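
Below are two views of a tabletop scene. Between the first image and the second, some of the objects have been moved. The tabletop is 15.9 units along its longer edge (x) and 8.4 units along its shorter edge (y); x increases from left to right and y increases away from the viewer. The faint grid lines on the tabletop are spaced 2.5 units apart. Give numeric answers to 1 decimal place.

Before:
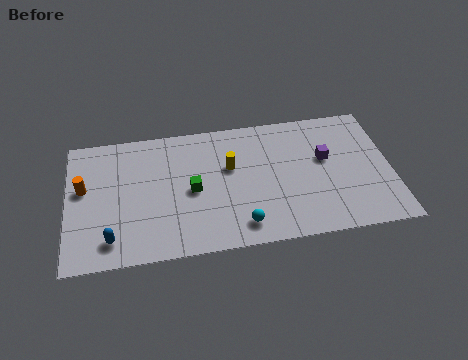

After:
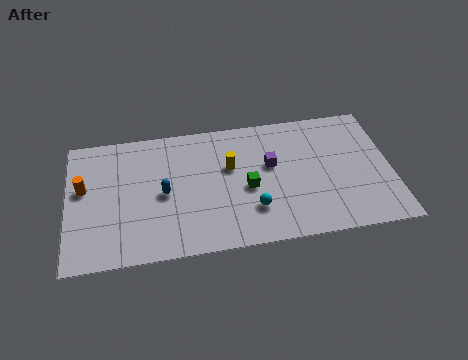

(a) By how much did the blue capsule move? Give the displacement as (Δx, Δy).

(2.6, 2.5)

The blue capsule was at about (2.1, 1.5) and moved to about (4.7, 4.0).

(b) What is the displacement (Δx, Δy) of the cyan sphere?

(0.6, 0.9)

The cyan sphere was at about (8.4, 1.4) and moved to about (9.0, 2.3).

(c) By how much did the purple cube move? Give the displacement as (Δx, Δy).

(-2.7, 0.0)

The purple cube started near (12.7, 5.0) and ended near (10.0, 5.0).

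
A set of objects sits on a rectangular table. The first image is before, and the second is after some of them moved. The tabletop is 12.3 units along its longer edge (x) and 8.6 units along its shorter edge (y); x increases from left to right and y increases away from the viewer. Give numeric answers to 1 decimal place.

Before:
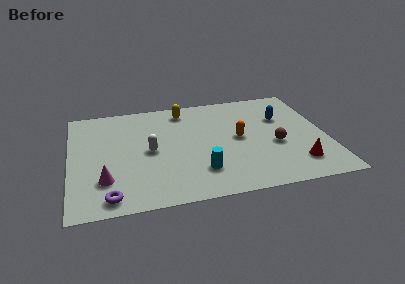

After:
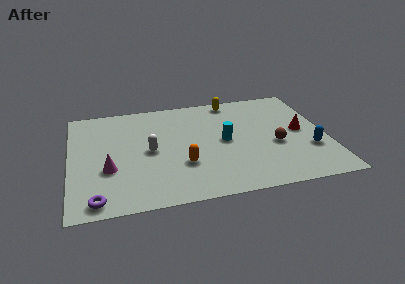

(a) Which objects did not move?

the brown sphere and the white capsule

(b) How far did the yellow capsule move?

2.4

From (5.6, 7.3) to (8.0, 7.7), the yellow capsule covered √(2.4² + 0.4²) ≈ 2.4 units.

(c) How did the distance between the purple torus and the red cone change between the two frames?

+1.6

The distance was about 8.9 in the first image and 10.5 in the second, so they moved 1.6 units further apart.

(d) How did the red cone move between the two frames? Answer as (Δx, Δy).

(0.4, 2.6)

From the two frames, the red cone sits at roughly (10.7, 1.8) before and (11.1, 4.4) after.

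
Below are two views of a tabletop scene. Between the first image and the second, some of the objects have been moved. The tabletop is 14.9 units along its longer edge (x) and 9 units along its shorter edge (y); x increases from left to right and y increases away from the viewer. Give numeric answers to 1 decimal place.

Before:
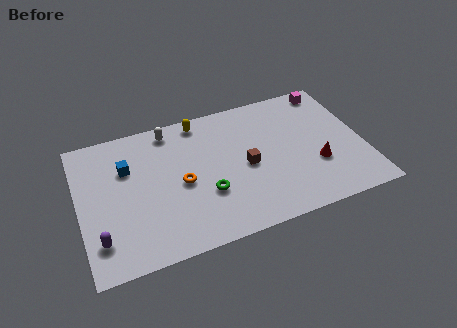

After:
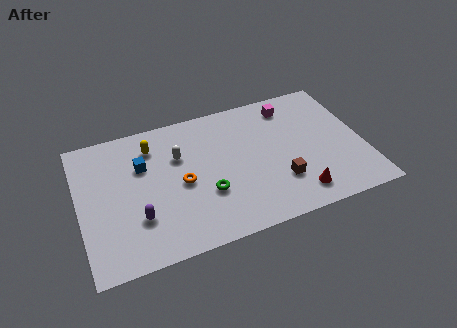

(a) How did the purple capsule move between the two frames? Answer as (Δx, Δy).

(2.0, 0.7)

The purple capsule was at about (0.9, 2.0) and moved to about (2.9, 2.7).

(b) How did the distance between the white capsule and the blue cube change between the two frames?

-1.1

Before: roughly 3.0 units apart; after: 1.9. That's 1.1 units closer together.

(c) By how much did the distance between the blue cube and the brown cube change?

+1.3

The distance was about 6.4 in the first image and 7.7 in the second, so they moved 1.3 units further apart.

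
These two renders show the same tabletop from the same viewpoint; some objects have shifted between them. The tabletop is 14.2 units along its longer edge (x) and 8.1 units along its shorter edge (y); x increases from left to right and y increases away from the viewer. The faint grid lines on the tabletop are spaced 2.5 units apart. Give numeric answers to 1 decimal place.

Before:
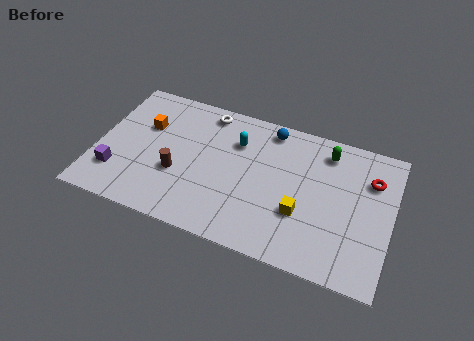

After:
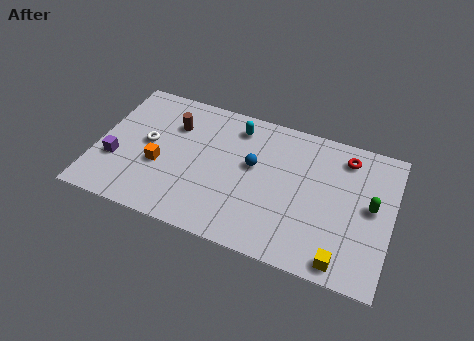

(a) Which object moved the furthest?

the white torus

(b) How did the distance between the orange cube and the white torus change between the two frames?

-2.0

The distance was about 3.3 in the first image and 1.3 in the second, so they moved 2.0 units closer together.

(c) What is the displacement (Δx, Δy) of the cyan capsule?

(-0.1, 0.9)

The cyan capsule started near (6.6, 5.8) and ended near (6.5, 6.7).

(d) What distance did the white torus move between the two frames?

3.8

From (5.0, 7.1) to (2.4, 4.3), the white torus covered √(2.6² + 2.8²) ≈ 3.8 units.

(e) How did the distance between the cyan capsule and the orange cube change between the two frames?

+0.5

Before: roughly 4.4 units apart; after: 4.9. That's 0.5 units further apart.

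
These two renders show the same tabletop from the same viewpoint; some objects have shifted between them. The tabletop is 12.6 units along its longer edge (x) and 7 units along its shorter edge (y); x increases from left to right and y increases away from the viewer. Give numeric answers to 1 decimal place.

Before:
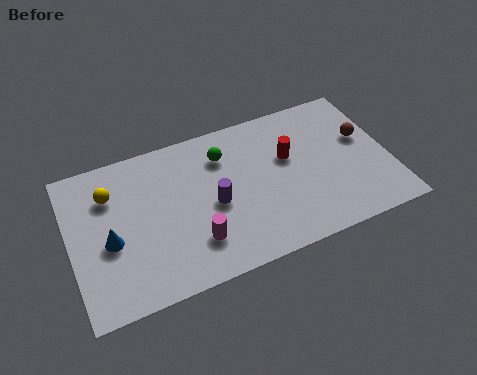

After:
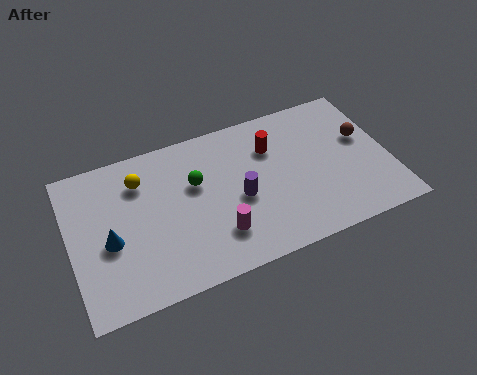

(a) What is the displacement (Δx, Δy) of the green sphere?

(-1.2, -0.9)

The green sphere started near (6.2, 5.3) and ended near (5.0, 4.4).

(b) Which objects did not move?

the blue cone and the brown sphere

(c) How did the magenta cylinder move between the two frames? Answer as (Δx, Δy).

(0.9, 0.0)

The magenta cylinder was at about (4.7, 1.8) and moved to about (5.6, 1.8).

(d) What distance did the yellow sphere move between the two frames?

1.2

The yellow sphere was near (1.7, 5.1) before and (2.9, 5.3) after, so it travelled √(1.2² + 0.2²) ≈ 1.2 units.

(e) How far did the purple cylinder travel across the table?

1.0

The purple cylinder was near (5.6, 3.2) before and (6.6, 3.1) after, so it travelled √(1.0² + 0.1²) ≈ 1.0 units.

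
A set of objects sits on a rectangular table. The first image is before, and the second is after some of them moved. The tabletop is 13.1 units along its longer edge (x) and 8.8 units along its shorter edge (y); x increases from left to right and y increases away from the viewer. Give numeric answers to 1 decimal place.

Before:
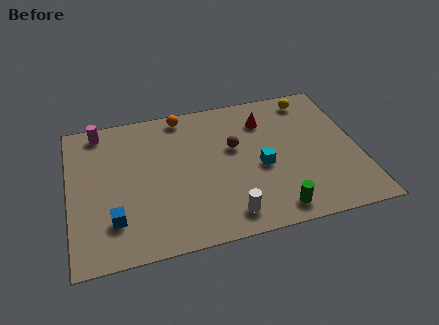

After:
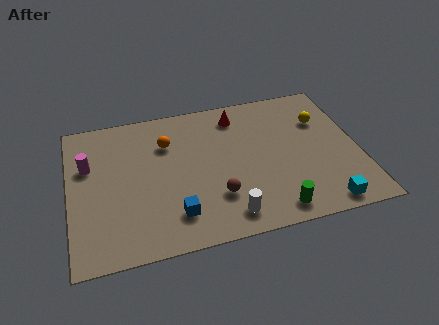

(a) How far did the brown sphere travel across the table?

3.0

From (7.5, 5.3) to (6.5, 2.5), the brown sphere covered √(1.0² + 2.8²) ≈ 3.0 units.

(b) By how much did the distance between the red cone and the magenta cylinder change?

-0.5

The distance was about 7.6 in the first image and 7.1 in the second, so they moved 0.5 units closer together.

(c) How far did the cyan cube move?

3.9

From (8.6, 3.8) to (11.2, 0.9), the cyan cube covered √(2.6² + 2.9²) ≈ 3.9 units.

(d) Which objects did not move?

the white cylinder and the green cylinder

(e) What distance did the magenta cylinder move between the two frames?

2.2

From (1.5, 7.8) to (0.9, 5.7), the magenta cylinder covered √(0.6² + 2.1²) ≈ 2.2 units.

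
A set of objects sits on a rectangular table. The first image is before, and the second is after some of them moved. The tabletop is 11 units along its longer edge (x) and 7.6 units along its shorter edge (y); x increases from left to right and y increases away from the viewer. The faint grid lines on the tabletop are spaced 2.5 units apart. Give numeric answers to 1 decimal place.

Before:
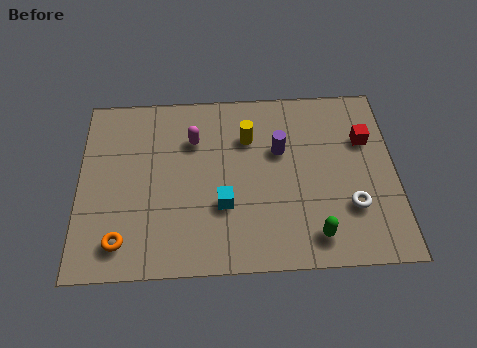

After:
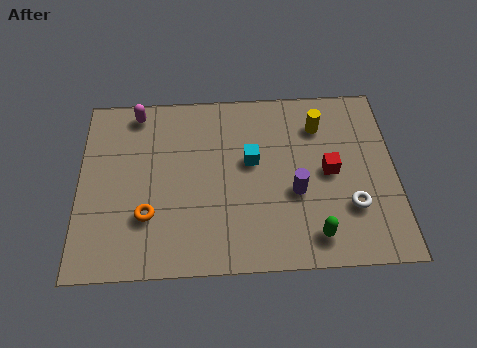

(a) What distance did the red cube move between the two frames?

1.8

The red cube moved from about (10.0, 5.1) to (8.7, 3.8), a distance of √(1.3² + 1.3²) ≈ 1.8.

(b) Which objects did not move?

the white torus and the green capsule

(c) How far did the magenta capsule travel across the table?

2.4

From (4.0, 5.4) to (2.0, 6.7), the magenta capsule covered √(2.0² + 1.3²) ≈ 2.4 units.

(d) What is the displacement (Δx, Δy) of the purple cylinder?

(0.5, -1.8)

From the two frames, the purple cylinder sits at roughly (7.0, 4.8) before and (7.5, 3.0) after.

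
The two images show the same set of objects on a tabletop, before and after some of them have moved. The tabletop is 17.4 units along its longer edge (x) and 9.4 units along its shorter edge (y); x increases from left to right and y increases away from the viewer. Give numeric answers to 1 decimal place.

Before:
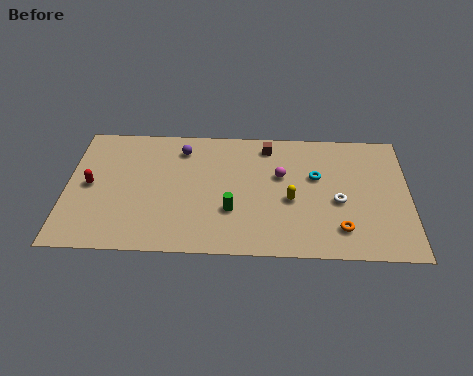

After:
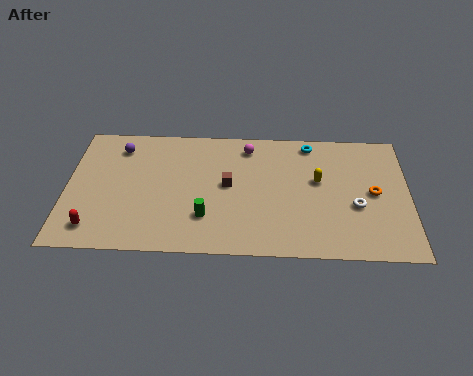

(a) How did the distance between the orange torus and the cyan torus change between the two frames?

+0.8

The distance was about 4.0 in the first image and 4.8 in the second, so they moved 0.8 units further apart.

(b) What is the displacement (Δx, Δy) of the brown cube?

(-2.0, -3.0)

The brown cube was at about (10.2, 8.0) and moved to about (8.2, 5.0).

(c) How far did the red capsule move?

3.1

The red capsule moved from about (1.2, 4.7) to (1.5, 1.6), a distance of √(0.3² + 3.1²) ≈ 3.1.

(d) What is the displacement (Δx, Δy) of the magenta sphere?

(-1.7, 2.1)

The magenta sphere was at about (10.9, 5.8) and moved to about (9.2, 7.9).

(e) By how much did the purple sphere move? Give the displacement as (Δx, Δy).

(-3.2, 0.0)

The purple sphere started near (5.8, 7.6) and ended near (2.6, 7.6).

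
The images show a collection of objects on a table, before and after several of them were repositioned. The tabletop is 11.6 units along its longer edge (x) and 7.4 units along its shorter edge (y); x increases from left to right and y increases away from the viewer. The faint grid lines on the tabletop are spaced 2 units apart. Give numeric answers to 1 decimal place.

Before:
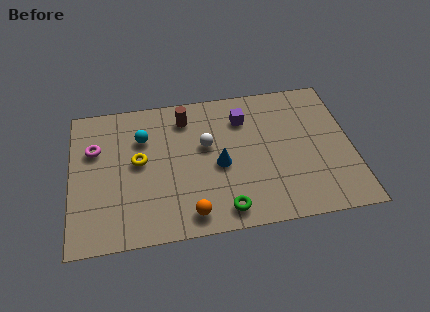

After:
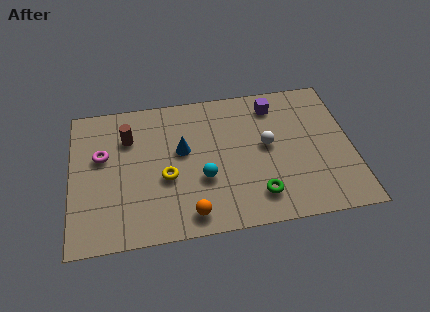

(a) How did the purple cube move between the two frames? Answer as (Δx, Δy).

(1.3, 0.5)

The purple cube started near (7.2, 5.6) and ended near (8.5, 6.1).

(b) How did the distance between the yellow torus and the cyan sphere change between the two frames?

+0.3

The distance was about 1.2 in the first image and 1.5 in the second, so they moved 0.3 units further apart.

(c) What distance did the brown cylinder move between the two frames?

2.5

From (4.8, 6.0) to (2.4, 5.3), the brown cylinder covered √(2.4² + 0.7²) ≈ 2.5 units.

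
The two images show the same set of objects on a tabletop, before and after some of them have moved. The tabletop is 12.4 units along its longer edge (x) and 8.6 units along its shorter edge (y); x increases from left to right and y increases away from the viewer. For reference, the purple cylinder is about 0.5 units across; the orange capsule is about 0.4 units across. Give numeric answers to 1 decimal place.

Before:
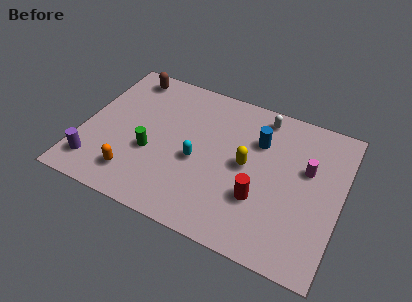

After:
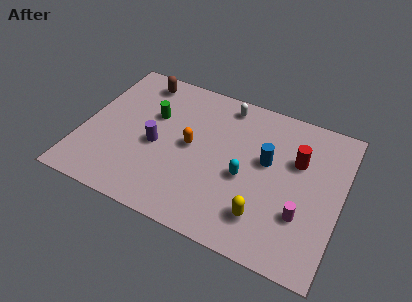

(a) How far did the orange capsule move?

3.6

The orange capsule moved from about (2.8, 1.7) to (5.2, 4.4), a distance of √(2.4² + 2.7²) ≈ 3.6.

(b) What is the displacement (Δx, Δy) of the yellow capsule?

(1.1, -2.5)

The yellow capsule was at about (7.9, 4.4) and moved to about (9.0, 1.9).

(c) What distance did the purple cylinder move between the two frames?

3.5

The purple cylinder was near (0.9, 1.6) before and (3.6, 3.8) after, so it travelled √(2.7² + 2.2²) ≈ 3.5 units.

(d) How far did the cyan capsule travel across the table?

2.3

The cyan capsule moved from about (5.6, 3.7) to (7.9, 3.7), a distance of √(2.3² + 0.0²) ≈ 2.3.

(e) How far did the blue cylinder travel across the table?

1.1

From (8.3, 6.0) to (8.8, 5.0), the blue cylinder covered √(0.5² + 1.0²) ≈ 1.1 units.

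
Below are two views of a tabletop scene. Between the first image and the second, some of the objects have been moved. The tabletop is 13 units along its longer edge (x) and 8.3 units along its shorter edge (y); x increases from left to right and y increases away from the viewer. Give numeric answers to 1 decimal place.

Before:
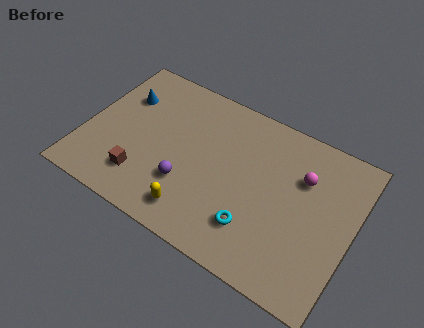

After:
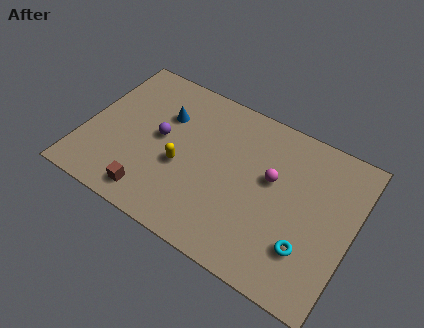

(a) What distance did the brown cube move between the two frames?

0.9

From (3.1, 1.9) to (3.7, 1.2), the brown cube covered √(0.6² + 0.7²) ≈ 0.9 units.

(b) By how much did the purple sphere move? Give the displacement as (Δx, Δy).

(-1.6, 1.8)

The purple sphere started near (5.2, 2.6) and ended near (3.6, 4.4).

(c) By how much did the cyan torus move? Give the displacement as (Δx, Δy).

(2.5, 0.2)

The cyan torus was at about (8.6, 2.1) and moved to about (11.1, 2.3).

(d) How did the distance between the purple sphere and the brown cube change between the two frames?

+1.0

Before: roughly 2.2 units apart; after: 3.2. That's 1.0 units further apart.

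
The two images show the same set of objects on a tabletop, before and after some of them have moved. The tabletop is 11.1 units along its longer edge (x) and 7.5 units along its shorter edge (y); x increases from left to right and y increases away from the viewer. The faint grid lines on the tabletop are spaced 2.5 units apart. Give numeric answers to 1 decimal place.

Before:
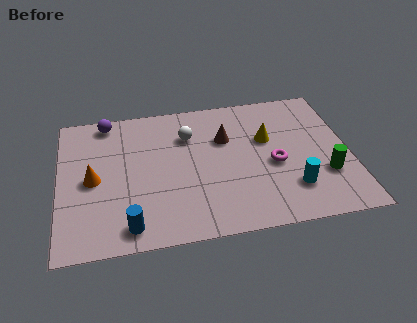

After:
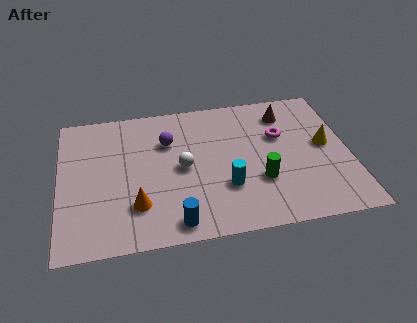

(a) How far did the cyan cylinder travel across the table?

2.5

From (8.8, 1.9) to (6.3, 2.4), the cyan cylinder covered √(2.5² + 0.5²) ≈ 2.5 units.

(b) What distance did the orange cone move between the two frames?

2.3

From (1.3, 3.6) to (2.9, 2.0), the orange cone covered √(1.6² + 1.6²) ≈ 2.3 units.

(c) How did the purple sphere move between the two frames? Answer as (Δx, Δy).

(2.3, -1.5)

From the two frames, the purple sphere sits at roughly (1.9, 6.7) before and (4.2, 5.2) after.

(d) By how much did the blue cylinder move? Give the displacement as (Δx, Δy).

(1.7, -0.1)

From the two frames, the blue cylinder sits at roughly (2.6, 1.0) before and (4.3, 0.9) after.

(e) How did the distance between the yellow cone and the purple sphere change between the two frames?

-0.3

Before: roughly 6.4 units apart; after: 6.1. That's 0.3 units closer together.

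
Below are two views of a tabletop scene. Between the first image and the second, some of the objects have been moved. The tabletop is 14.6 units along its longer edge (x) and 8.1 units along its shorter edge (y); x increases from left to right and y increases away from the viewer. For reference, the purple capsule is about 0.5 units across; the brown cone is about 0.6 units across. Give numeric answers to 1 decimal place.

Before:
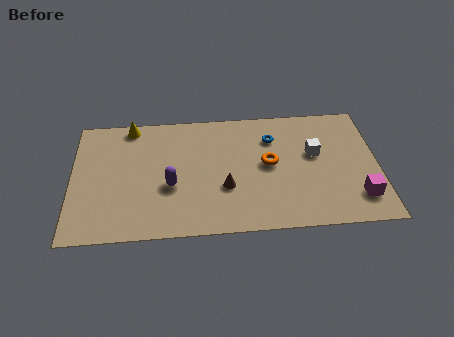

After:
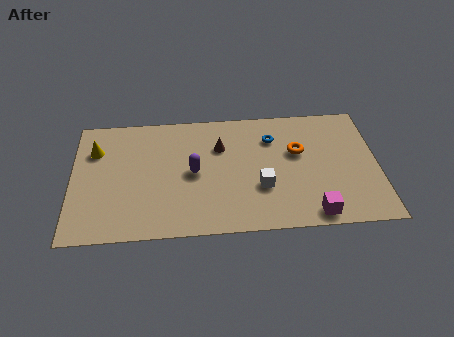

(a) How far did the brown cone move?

2.7

The brown cone was near (7.3, 2.9) before and (7.1, 5.6) after, so it travelled √(0.2² + 2.7²) ≈ 2.7 units.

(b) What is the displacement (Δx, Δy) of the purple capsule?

(1.1, 0.8)

From the two frames, the purple capsule sits at roughly (4.7, 3.2) before and (5.8, 4.0) after.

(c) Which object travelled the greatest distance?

the white cube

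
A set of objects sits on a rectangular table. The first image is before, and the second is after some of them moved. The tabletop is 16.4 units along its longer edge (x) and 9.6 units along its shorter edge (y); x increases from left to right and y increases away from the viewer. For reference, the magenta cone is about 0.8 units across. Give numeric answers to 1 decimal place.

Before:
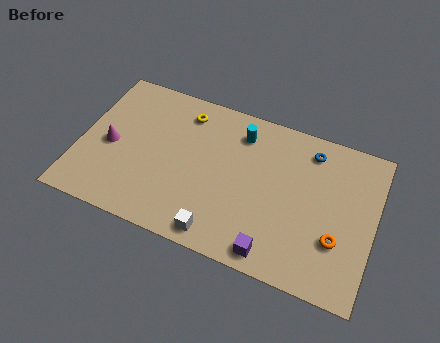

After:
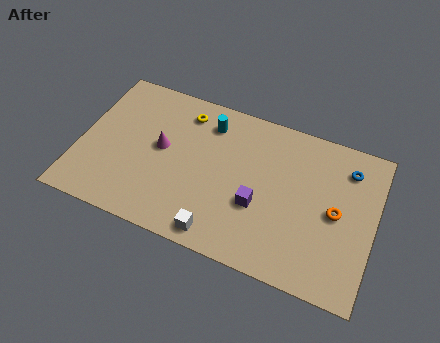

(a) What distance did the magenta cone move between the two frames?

2.9

The magenta cone was near (1.7, 4.4) before and (4.5, 5.2) after, so it travelled √(2.8² + 0.8²) ≈ 2.9 units.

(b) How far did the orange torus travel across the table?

1.6

The orange torus moved from about (14.5, 3.1) to (14.3, 4.7), a distance of √(0.2² + 1.6²) ≈ 1.6.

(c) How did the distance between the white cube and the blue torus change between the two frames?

+1.0

They were about 8.2 units apart before and 9.2 after — 1.0 units further apart.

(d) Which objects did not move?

the white cube and the yellow torus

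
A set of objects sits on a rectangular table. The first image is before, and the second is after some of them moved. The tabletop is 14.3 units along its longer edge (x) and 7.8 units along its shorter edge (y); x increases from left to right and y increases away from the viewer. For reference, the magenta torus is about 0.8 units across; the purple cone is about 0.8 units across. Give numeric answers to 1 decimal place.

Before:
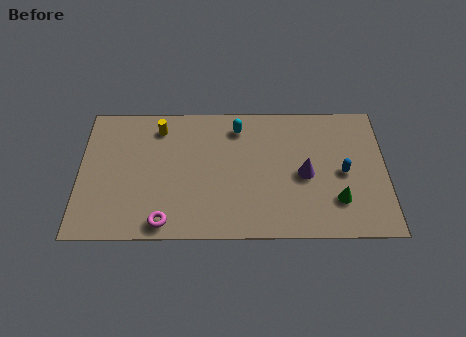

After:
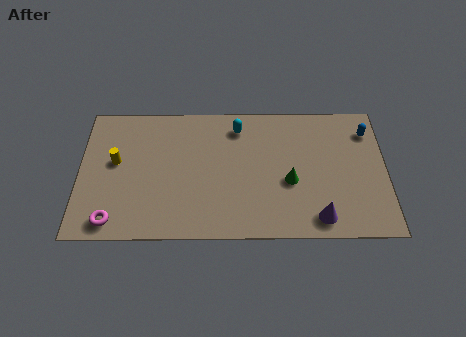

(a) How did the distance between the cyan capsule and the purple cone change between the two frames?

+2.3

The distance was about 4.2 in the first image and 6.5 in the second, so they moved 2.3 units further apart.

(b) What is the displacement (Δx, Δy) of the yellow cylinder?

(-2.0, -2.0)

The yellow cylinder started near (3.7, 6.4) and ended near (1.7, 4.4).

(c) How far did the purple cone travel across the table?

2.6

The purple cone moved from about (10.5, 3.6) to (11.1, 1.1), a distance of √(0.6² + 2.5²) ≈ 2.6.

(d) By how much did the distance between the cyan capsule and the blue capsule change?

+0.5

Before: roughly 5.6 units apart; after: 6.1. That's 0.5 units further apart.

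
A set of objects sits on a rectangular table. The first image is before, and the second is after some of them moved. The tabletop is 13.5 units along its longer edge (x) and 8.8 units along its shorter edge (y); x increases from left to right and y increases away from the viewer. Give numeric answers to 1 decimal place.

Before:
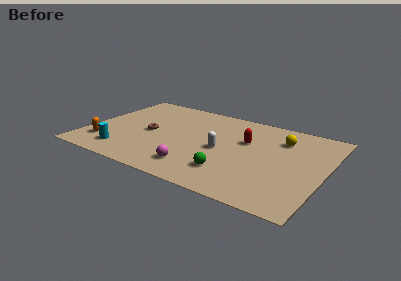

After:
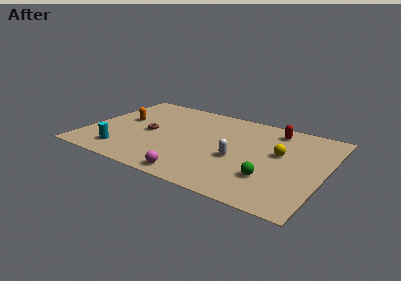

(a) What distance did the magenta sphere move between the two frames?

0.8

The magenta sphere moved from about (6.6, 1.7) to (6.7, 0.9), a distance of √(0.1² + 0.8²) ≈ 0.8.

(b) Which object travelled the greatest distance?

the orange capsule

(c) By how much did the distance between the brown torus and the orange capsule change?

-1.3

The distance was about 3.2 in the first image and 1.9 in the second, so they moved 1.3 units closer together.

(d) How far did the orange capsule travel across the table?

3.1

The orange capsule was near (1.2, 2.0) before and (1.8, 5.0) after, so it travelled √(0.6² + 3.0²) ≈ 3.1 units.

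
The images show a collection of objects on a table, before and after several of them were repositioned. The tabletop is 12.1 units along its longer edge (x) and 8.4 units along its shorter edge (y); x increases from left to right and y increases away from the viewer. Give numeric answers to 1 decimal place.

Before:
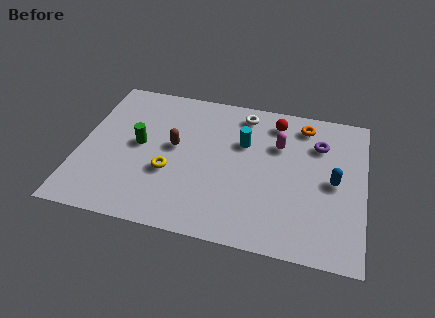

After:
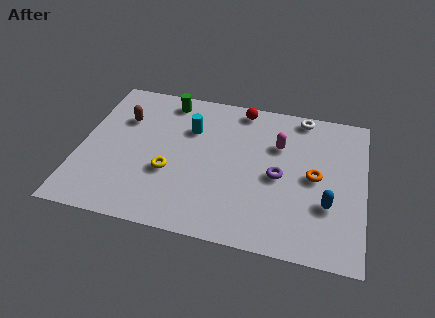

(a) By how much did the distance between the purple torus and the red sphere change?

+1.9

Before: roughly 2.1 units apart; after: 4.0. That's 1.9 units further apart.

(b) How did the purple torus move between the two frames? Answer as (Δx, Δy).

(-1.6, -2.2)

From the two frames, the purple torus sits at roughly (10.1, 6.1) before and (8.5, 3.9) after.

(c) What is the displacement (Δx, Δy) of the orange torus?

(0.6, -2.9)

The orange torus started near (9.4, 7.1) and ended near (10.0, 4.2).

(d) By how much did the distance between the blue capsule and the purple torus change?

+0.3

They were about 2.1 units apart before and 2.4 after — 0.3 units further apart.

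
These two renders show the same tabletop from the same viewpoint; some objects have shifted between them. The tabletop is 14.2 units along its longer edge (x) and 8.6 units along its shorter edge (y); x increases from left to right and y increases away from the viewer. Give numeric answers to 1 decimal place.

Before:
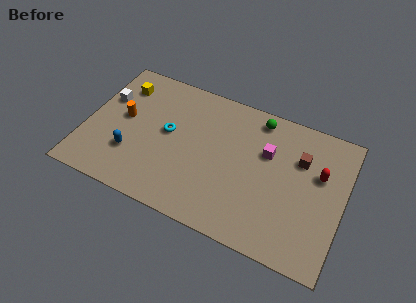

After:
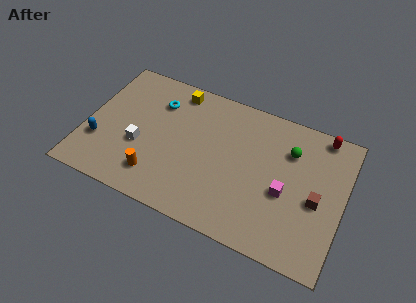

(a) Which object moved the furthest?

the orange cylinder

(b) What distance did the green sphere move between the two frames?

2.3

From (9.2, 7.5) to (11.1, 6.2), the green sphere covered √(1.9² + 1.3²) ≈ 2.3 units.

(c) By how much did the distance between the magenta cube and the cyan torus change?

+2.4

They were about 5.5 units apart before and 7.9 after — 2.4 units further apart.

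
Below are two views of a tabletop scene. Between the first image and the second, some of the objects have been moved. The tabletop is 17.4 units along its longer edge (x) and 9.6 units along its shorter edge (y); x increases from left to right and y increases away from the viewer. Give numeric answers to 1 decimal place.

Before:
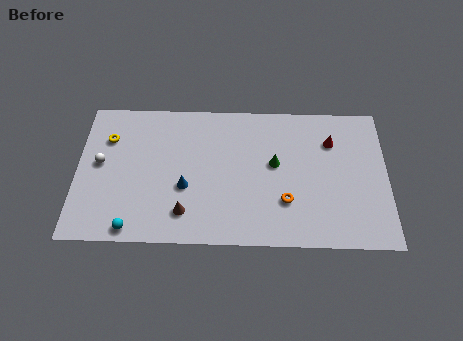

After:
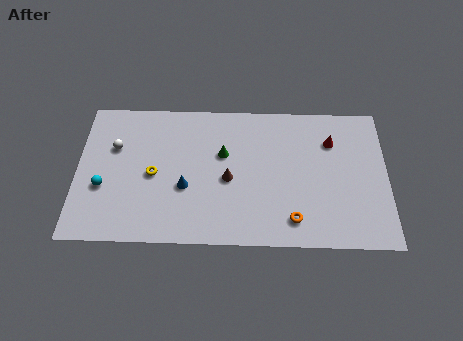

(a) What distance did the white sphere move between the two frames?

1.4

The white sphere moved from about (1.3, 5.2) to (2.1, 6.3), a distance of √(0.8² + 1.1²) ≈ 1.4.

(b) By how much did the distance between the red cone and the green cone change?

+2.6

They were about 3.6 units apart before and 6.2 after — 2.6 units further apart.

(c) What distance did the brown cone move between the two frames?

3.3

The brown cone moved from about (6.1, 2.0) to (8.5, 4.3), a distance of √(2.4² + 2.3²) ≈ 3.3.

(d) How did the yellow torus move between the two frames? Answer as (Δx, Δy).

(2.6, -2.4)

The yellow torus was at about (1.7, 6.9) and moved to about (4.3, 4.5).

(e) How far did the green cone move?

3.0

The green cone was near (11.1, 5.4) before and (8.2, 6.0) after, so it travelled √(2.9² + 0.6²) ≈ 3.0 units.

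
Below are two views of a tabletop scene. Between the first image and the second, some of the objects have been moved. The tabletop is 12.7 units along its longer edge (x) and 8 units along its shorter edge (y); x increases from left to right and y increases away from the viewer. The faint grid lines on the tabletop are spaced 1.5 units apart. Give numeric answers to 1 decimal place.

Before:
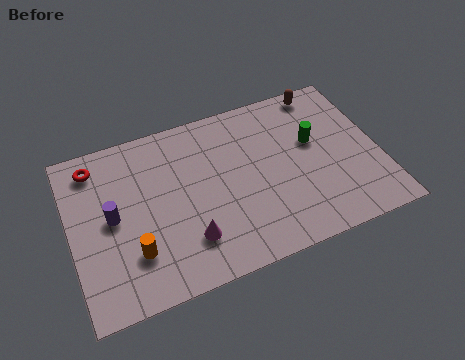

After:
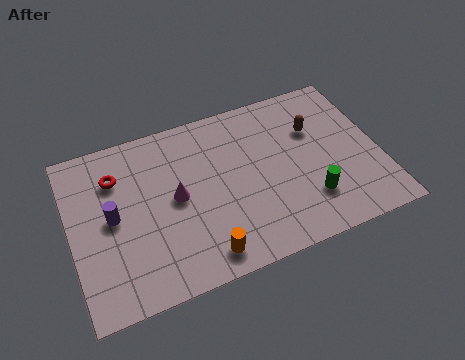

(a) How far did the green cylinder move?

2.7

From (10.1, 4.8) to (9.6, 2.1), the green cylinder covered √(0.5² + 2.7²) ≈ 2.7 units.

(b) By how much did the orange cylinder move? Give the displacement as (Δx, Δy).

(2.7, -1.1)

From the two frames, the orange cylinder sits at roughly (2.4, 2.2) before and (5.1, 1.1) after.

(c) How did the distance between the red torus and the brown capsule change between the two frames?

-1.4

The distance was about 9.6 in the first image and 8.2 in the second, so they moved 1.4 units closer together.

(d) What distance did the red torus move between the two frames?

1.1

The red torus was near (1.2, 6.7) before and (2.0, 5.9) after, so it travelled √(0.8² + 0.8²) ≈ 1.1 units.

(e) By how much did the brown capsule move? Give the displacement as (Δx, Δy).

(-0.6, -1.8)

The brown capsule started near (10.8, 7.2) and ended near (10.2, 5.4).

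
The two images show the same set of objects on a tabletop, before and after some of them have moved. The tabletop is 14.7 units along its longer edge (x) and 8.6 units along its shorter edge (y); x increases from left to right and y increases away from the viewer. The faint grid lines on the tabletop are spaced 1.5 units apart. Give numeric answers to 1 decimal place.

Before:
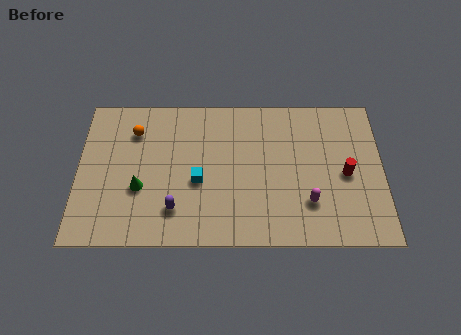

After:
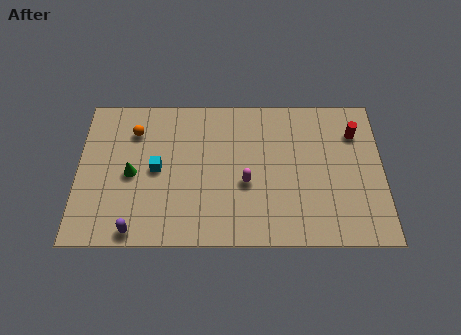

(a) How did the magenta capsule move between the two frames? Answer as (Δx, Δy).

(-3.0, 1.1)

From the two frames, the magenta capsule sits at roughly (11.1, 2.4) before and (8.1, 3.5) after.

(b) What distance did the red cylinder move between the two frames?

2.5

The red cylinder was near (12.9, 4.0) before and (13.4, 6.4) after, so it travelled √(0.5² + 2.4²) ≈ 2.5 units.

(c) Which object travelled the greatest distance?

the magenta capsule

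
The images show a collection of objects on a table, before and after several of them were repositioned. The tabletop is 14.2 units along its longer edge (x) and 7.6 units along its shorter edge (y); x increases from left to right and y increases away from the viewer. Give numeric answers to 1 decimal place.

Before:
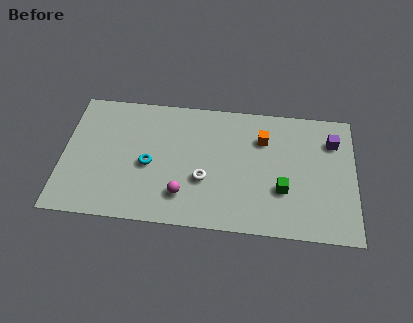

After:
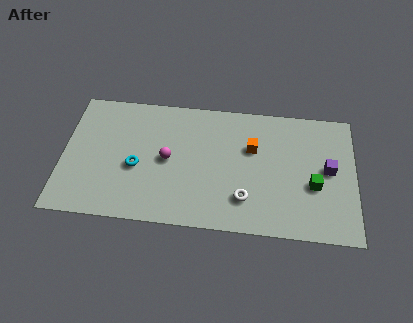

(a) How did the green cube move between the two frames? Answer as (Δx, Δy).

(1.5, 0.4)

From the two frames, the green cube sits at roughly (10.7, 2.6) before and (12.2, 3.0) after.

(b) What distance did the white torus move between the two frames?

2.2

From (6.9, 2.8) to (8.9, 1.9), the white torus covered √(2.0² + 0.9²) ≈ 2.2 units.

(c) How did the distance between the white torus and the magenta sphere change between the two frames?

+2.8

The distance was about 1.4 in the first image and 4.2 in the second, so they moved 2.8 units further apart.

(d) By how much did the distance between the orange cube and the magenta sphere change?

-1.1

The distance was about 5.3 in the first image and 4.2 in the second, so they moved 1.1 units closer together.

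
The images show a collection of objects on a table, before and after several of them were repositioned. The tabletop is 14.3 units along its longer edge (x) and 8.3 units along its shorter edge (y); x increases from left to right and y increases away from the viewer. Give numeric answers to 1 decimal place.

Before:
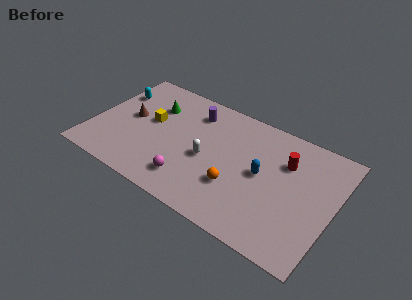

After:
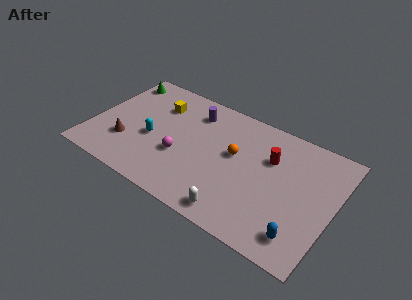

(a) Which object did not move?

the purple cylinder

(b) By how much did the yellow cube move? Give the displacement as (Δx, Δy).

(0.2, 1.4)

The yellow cube was at about (3.3, 4.7) and moved to about (3.5, 6.1).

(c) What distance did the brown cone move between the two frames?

1.9

The brown cone was near (2.1, 4.4) before and (2.2, 2.5) after, so it travelled √(0.1² + 1.9²) ≈ 1.9 units.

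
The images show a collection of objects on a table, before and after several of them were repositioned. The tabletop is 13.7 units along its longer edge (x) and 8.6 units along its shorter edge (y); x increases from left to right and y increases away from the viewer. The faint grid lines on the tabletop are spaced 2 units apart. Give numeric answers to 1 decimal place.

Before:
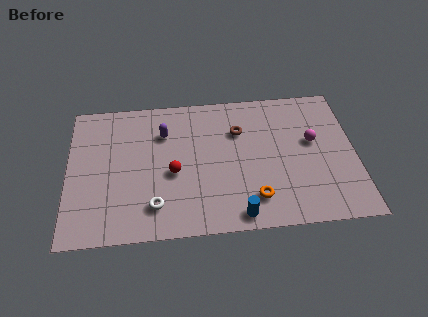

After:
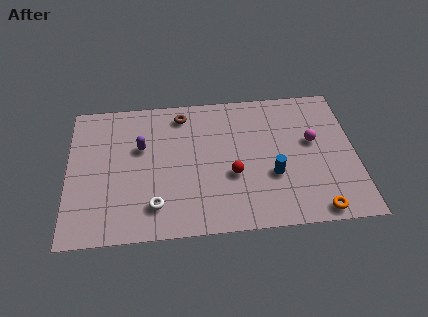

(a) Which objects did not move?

the white torus and the magenta sphere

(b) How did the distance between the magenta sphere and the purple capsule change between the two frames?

+1.0

The distance was about 7.2 in the first image and 8.2 in the second, so they moved 1.0 units further apart.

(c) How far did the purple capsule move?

1.4

The purple capsule moved from about (4.6, 6.2) to (3.5, 5.4), a distance of √(1.1² + 0.8²) ≈ 1.4.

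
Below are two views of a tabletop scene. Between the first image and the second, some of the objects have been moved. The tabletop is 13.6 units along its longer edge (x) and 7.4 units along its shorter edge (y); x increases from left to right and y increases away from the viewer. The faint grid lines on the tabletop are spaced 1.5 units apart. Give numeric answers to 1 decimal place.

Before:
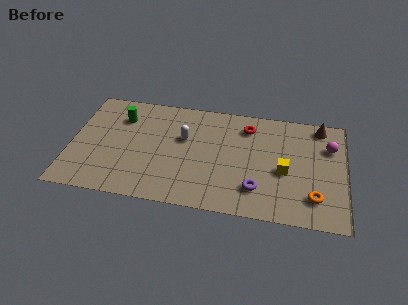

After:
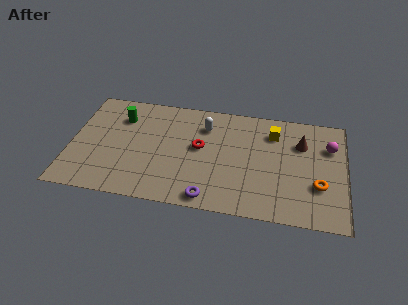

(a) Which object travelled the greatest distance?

the red torus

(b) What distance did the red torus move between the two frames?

2.9

The red torus was near (8.7, 5.9) before and (6.4, 4.1) after, so it travelled √(2.3² + 1.8²) ≈ 2.9 units.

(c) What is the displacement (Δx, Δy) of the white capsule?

(1.0, 1.0)

From the two frames, the white capsule sits at roughly (5.6, 4.6) before and (6.6, 5.6) after.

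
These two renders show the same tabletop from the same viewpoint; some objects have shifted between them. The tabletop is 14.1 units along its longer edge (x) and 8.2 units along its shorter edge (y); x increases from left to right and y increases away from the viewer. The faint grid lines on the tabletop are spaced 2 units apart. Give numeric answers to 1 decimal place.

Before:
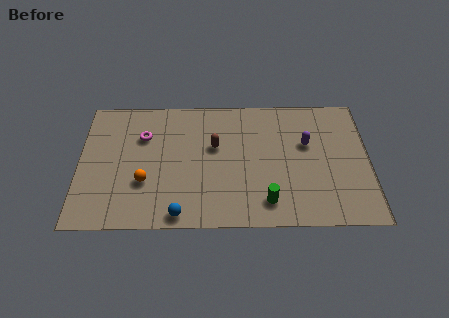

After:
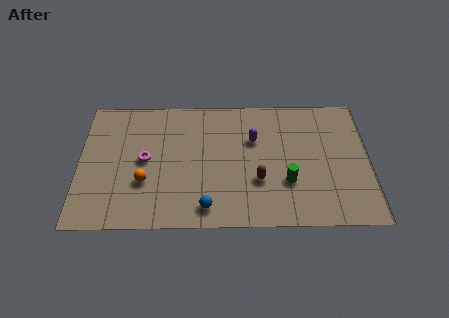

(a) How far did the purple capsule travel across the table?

2.6

The purple capsule moved from about (11.1, 5.1) to (8.5, 5.4), a distance of √(2.6² + 0.3²) ≈ 2.6.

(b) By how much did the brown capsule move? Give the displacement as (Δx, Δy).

(2.1, -2.2)

The brown capsule started near (6.6, 5.0) and ended near (8.7, 2.8).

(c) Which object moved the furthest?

the brown capsule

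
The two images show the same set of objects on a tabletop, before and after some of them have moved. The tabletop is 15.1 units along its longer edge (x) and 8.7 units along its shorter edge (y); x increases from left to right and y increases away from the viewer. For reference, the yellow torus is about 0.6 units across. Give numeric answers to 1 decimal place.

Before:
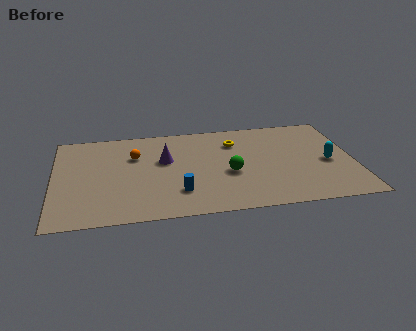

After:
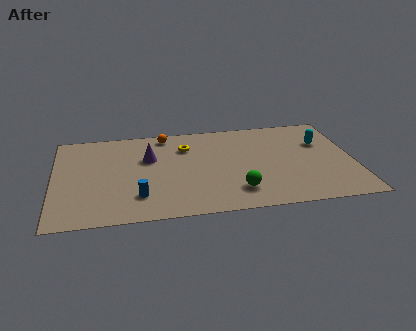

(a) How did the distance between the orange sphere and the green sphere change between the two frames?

+1.5

The distance was about 5.2 in the first image and 6.7 in the second, so they moved 1.5 units further apart.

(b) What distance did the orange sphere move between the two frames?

2.4

The orange sphere moved from about (4.1, 5.9) to (5.7, 7.7), a distance of √(1.6² + 1.8²) ≈ 2.4.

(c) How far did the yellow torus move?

2.5

The yellow torus was near (9.2, 6.5) before and (6.7, 6.4) after, so it travelled √(2.5² + 0.1²) ≈ 2.5 units.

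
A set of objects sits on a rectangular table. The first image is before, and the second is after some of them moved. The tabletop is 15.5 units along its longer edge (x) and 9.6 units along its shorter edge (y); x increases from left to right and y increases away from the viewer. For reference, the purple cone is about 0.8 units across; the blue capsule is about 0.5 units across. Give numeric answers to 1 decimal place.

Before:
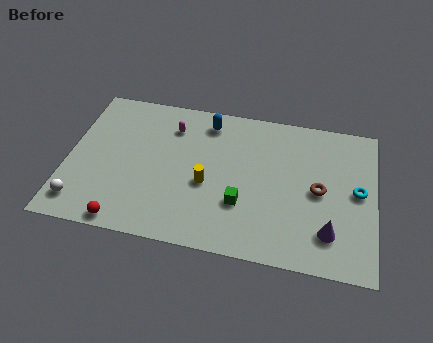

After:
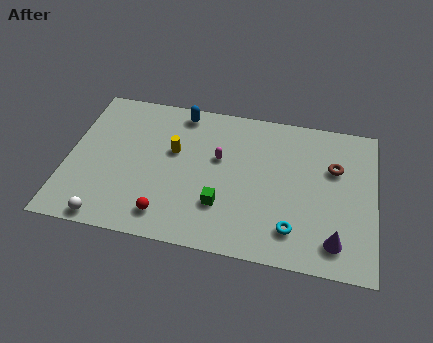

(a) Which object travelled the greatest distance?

the cyan torus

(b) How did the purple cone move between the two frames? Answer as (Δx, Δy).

(0.3, -0.5)

The purple cone was at about (13.3, 2.2) and moved to about (13.6, 1.7).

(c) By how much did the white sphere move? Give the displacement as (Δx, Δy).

(1.4, -0.8)

From the two frames, the white sphere sits at roughly (0.9, 1.6) before and (2.3, 0.8) after.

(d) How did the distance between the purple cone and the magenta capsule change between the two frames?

-2.4

Before: roughly 9.7 units apart; after: 7.3. That's 2.4 units closer together.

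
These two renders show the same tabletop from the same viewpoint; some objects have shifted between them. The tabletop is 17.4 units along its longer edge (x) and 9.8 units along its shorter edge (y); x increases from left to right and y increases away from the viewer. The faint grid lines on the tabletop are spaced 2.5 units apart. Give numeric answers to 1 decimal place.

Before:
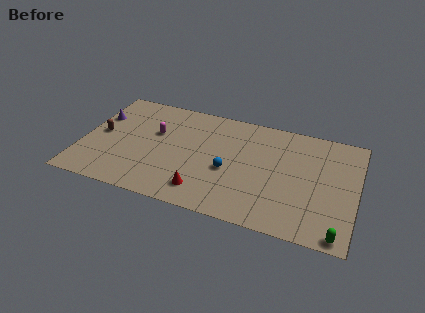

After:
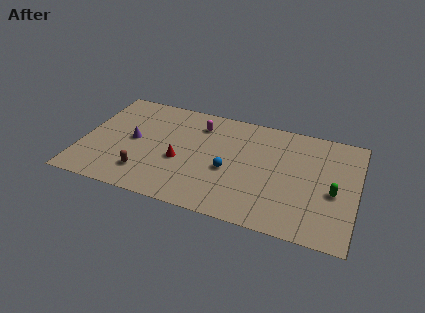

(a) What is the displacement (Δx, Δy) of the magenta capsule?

(2.7, 1.6)

The magenta capsule started near (4.5, 6.1) and ended near (7.2, 7.7).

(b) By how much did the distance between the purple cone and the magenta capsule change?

+1.1

Before: roughly 3.7 units apart; after: 4.8. That's 1.1 units further apart.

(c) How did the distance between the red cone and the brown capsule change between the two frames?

-4.8

They were about 7.6 units apart before and 2.8 after — 4.8 units closer together.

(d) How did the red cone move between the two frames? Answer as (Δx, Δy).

(-1.7, 2.2)

The red cone was at about (8.0, 1.8) and moved to about (6.3, 4.0).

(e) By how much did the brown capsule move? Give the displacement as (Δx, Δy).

(3.1, -2.8)

The brown capsule was at about (1.1, 5.0) and moved to about (4.2, 2.2).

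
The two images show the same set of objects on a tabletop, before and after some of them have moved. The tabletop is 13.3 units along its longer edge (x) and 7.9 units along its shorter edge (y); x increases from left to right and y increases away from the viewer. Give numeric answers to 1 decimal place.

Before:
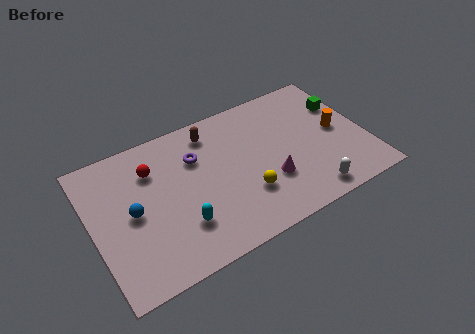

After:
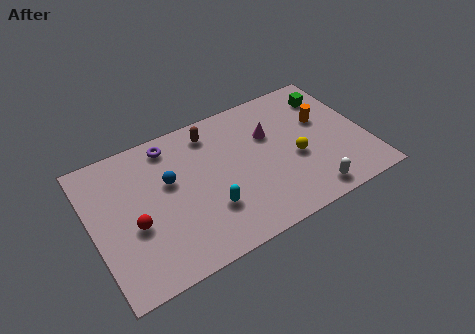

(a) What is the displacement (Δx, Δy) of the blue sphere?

(1.9, 0.9)

The blue sphere started near (1.9, 3.9) and ended near (3.8, 4.8).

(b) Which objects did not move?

the white capsule and the brown capsule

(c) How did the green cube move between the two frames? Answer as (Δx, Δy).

(-0.5, 0.8)

The green cube was at about (12.5, 5.4) and moved to about (12.0, 6.2).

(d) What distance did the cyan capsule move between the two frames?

1.4

The cyan capsule moved from about (4.0, 2.2) to (5.4, 2.4), a distance of √(1.4² + 0.2²) ≈ 1.4.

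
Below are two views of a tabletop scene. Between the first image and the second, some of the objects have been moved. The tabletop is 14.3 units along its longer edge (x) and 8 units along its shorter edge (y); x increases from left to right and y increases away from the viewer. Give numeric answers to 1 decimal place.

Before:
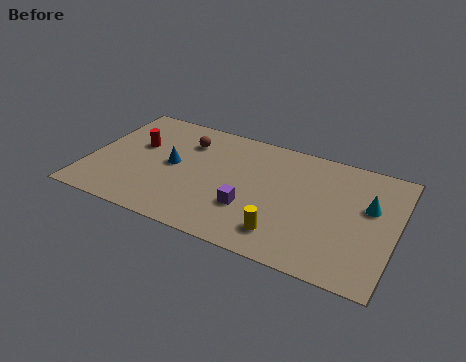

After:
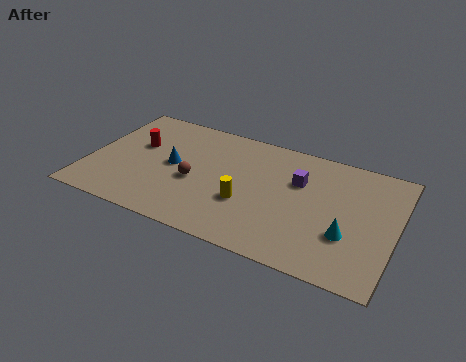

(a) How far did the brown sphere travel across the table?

2.7

From (4.3, 6.0) to (5.0, 3.4), the brown sphere covered √(0.7² + 2.6²) ≈ 2.7 units.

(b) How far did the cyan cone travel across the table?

2.3

From (13.0, 4.9) to (12.2, 2.7), the cyan cone covered √(0.8² + 2.2²) ≈ 2.3 units.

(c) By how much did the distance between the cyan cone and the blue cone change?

-0.7

The distance was about 9.1 in the first image and 8.4 in the second, so they moved 0.7 units closer together.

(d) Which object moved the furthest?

the purple cube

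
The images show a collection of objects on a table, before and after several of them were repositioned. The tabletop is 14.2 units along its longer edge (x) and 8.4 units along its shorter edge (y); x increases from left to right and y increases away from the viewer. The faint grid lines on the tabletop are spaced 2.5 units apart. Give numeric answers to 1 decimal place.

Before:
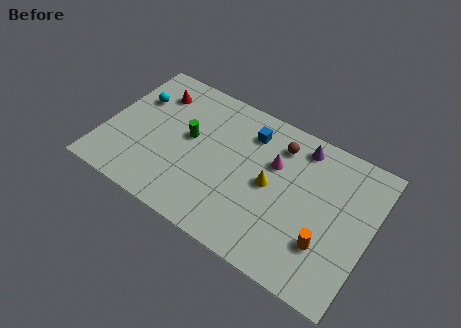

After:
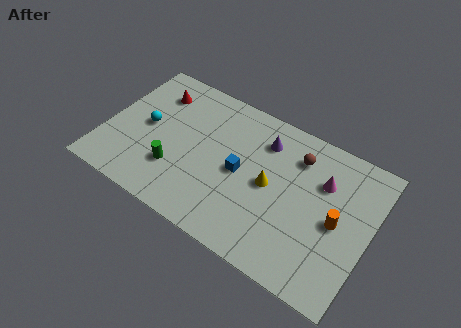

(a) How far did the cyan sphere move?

1.6

The cyan sphere was near (1.3, 5.7) before and (2.1, 4.3) after, so it travelled √(0.8² + 1.4²) ≈ 1.6 units.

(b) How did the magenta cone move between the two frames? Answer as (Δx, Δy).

(2.6, 0.3)

The magenta cone started near (8.9, 5.5) and ended near (11.5, 5.8).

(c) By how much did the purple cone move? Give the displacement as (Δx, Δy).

(-1.9, -0.7)

The purple cone started near (10.1, 7.2) and ended near (8.2, 6.5).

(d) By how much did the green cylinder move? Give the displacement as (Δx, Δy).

(-0.4, -2.2)

From the two frames, the green cylinder sits at roughly (4.4, 4.7) before and (4.0, 2.5) after.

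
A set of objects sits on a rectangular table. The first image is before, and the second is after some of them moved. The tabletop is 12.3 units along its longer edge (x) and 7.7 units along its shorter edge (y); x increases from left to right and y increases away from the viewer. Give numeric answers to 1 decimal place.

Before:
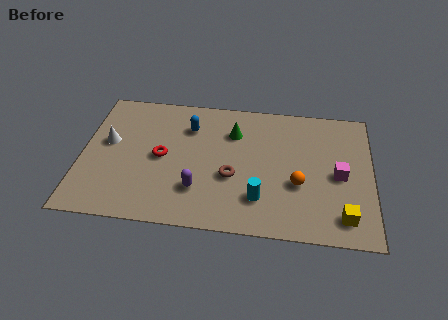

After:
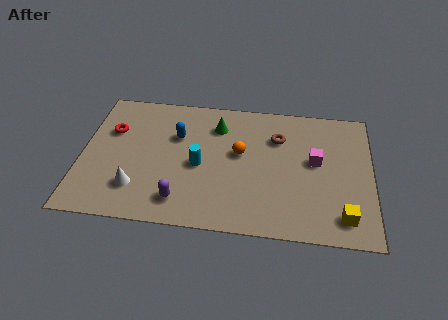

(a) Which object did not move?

the yellow cube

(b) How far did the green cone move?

0.8

The green cone moved from about (6.4, 5.6) to (5.7, 5.9), a distance of √(0.7² + 0.3²) ≈ 0.8.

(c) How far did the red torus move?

2.6

The red torus moved from about (3.4, 3.8) to (1.2, 5.1), a distance of √(2.2² + 1.3²) ≈ 2.6.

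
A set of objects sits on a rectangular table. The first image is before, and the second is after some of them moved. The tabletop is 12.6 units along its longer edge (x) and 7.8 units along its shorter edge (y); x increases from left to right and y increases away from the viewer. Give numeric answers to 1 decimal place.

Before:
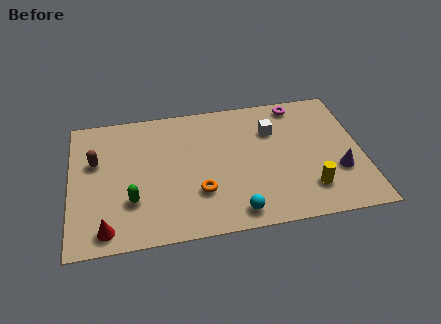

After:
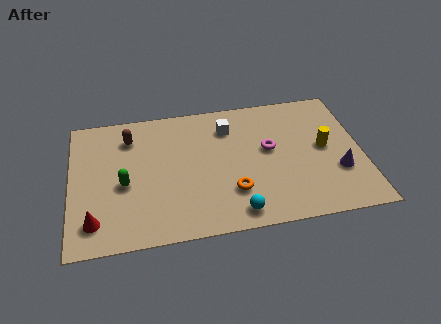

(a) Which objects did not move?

the purple cone and the cyan sphere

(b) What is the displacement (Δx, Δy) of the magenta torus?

(-1.4, -2.5)

The magenta torus started near (10.0, 6.9) and ended near (8.6, 4.4).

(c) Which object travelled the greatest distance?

the magenta torus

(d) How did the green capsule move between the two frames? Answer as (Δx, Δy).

(-0.3, 1.0)

From the two frames, the green capsule sits at roughly (2.6, 2.4) before and (2.3, 3.4) after.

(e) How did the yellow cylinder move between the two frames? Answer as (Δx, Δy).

(0.8, 2.3)

The yellow cylinder started near (10.2, 1.8) and ended near (11.0, 4.1).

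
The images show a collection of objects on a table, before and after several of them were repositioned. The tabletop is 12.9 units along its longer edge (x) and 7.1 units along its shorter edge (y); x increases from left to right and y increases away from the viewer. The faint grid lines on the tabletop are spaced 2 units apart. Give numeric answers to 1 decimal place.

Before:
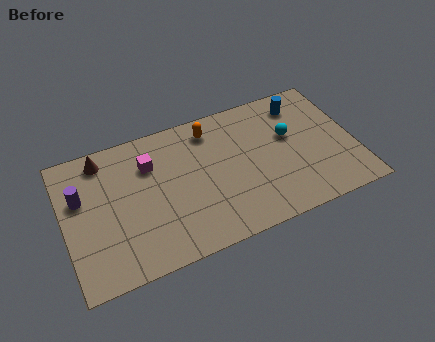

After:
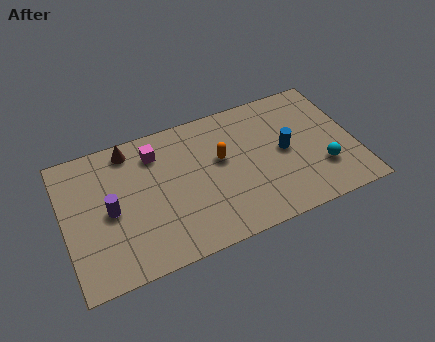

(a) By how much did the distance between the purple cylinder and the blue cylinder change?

-2.3

The distance was about 10.1 in the first image and 7.8 in the second, so they moved 2.3 units closer together.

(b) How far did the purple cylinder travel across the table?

1.6

From (0.8, 4.5) to (2.0, 3.4), the purple cylinder covered √(1.2² + 1.1²) ≈ 1.6 units.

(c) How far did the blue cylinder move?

2.4

The blue cylinder was near (10.8, 5.8) before and (9.8, 3.6) after, so it travelled √(1.0² + 2.2²) ≈ 2.4 units.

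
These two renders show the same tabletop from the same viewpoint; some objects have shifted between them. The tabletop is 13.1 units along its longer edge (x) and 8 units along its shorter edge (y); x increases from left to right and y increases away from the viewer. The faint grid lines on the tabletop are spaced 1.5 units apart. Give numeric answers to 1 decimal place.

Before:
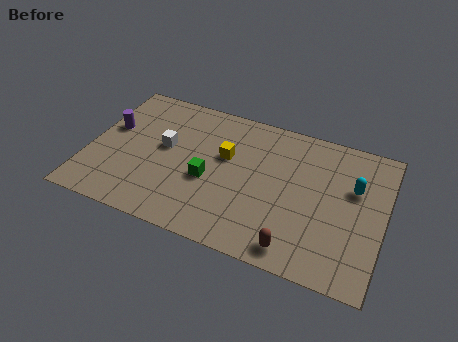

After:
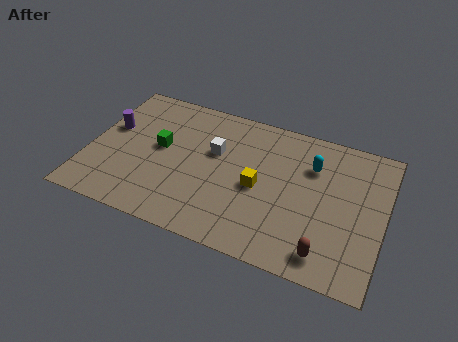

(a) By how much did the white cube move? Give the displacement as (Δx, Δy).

(2.2, 0.5)

The white cube was at about (3.3, 4.5) and moved to about (5.5, 5.0).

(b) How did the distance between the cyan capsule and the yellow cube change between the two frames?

-2.7

They were about 5.7 units apart before and 3.0 after — 2.7 units closer together.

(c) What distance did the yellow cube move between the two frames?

2.0

From (6.0, 4.9) to (7.6, 3.7), the yellow cube covered √(1.6² + 1.2²) ≈ 2.0 units.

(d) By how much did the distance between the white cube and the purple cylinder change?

+2.2

Before: roughly 2.5 units apart; after: 4.7. That's 2.2 units further apart.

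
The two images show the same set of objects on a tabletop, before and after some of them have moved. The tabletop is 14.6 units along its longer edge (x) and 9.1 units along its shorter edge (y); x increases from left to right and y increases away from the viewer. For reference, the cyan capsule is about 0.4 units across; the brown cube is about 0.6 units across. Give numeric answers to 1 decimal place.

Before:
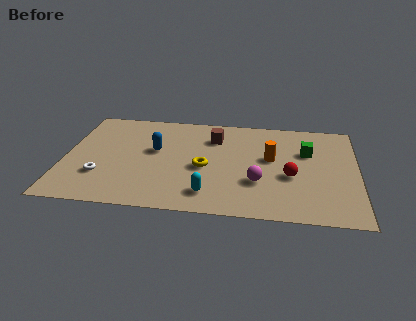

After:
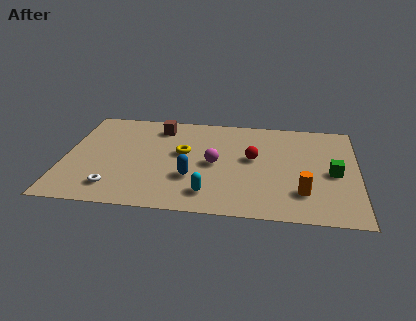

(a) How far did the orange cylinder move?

3.3

The orange cylinder was near (10.3, 5.2) before and (11.9, 2.3) after, so it travelled √(1.6² + 2.9²) ≈ 3.3 units.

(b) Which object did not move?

the cyan capsule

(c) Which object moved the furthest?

the orange cylinder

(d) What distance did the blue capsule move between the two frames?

3.0

The blue capsule moved from about (4.5, 5.3) to (6.4, 3.0), a distance of √(1.9² + 2.3²) ≈ 3.0.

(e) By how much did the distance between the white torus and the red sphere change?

-1.9

Before: roughly 9.5 units apart; after: 7.6. That's 1.9 units closer together.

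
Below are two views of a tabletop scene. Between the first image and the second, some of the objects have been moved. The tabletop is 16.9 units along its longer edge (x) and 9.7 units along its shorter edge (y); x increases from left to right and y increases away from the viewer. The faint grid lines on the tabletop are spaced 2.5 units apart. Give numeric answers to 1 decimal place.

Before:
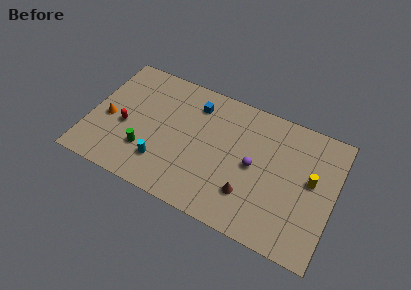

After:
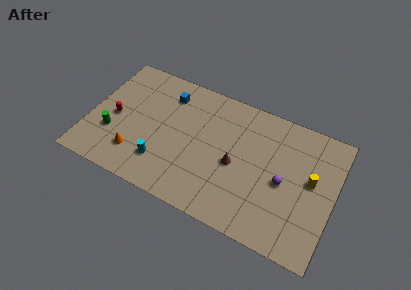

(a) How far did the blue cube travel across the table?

2.0

The blue cube moved from about (7.0, 7.7) to (5.0, 7.7), a distance of √(2.0² + 0.0²) ≈ 2.0.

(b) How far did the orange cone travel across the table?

2.9

The orange cone moved from about (1.3, 4.2) to (3.5, 2.3), a distance of √(2.2² + 1.9²) ≈ 2.9.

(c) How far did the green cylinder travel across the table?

2.4

From (4.1, 2.8) to (1.7, 3.2), the green cylinder covered √(2.4² + 0.4²) ≈ 2.4 units.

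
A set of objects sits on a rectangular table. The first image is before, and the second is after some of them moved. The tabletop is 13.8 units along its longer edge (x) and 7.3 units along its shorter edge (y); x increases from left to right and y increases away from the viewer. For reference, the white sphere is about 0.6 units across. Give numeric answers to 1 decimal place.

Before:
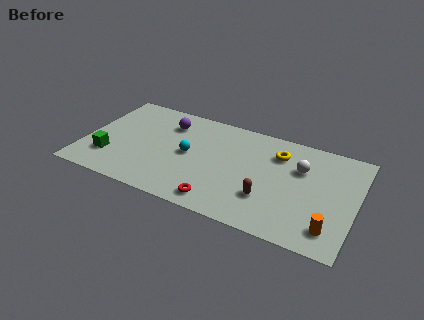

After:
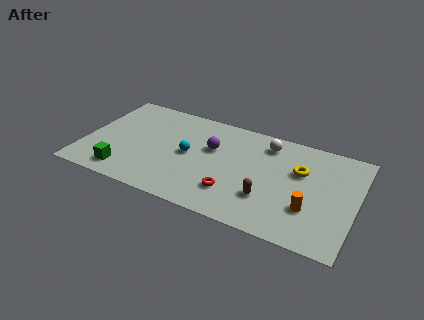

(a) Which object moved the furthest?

the purple sphere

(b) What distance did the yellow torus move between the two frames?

1.4

From (9.7, 5.5) to (10.9, 4.7), the yellow torus covered √(1.2² + 0.8²) ≈ 1.4 units.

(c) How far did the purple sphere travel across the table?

2.6

The purple sphere was near (4.0, 5.6) before and (6.4, 4.6) after, so it travelled √(2.4² + 1.0²) ≈ 2.6 units.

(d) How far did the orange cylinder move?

1.4

From (12.7, 1.4) to (11.6, 2.3), the orange cylinder covered √(1.1² + 0.9²) ≈ 1.4 units.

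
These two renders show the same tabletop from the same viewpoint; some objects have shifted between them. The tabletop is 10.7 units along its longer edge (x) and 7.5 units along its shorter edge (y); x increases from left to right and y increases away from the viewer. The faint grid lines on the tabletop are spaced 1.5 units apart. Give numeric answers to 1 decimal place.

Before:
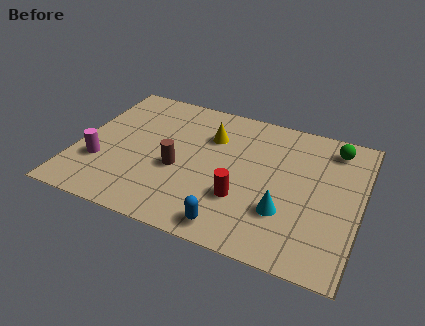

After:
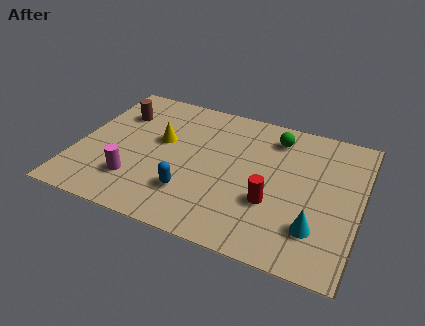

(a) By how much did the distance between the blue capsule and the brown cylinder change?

+1.5

The distance was about 3.2 in the first image and 4.7 in the second, so they moved 1.5 units further apart.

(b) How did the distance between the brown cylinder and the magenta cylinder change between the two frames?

+0.7

They were about 3.0 units apart before and 3.7 after — 0.7 units further apart.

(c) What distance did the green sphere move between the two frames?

2.2

The green sphere was near (9.5, 6.3) before and (7.3, 6.1) after, so it travelled √(2.2² + 0.2²) ≈ 2.2 units.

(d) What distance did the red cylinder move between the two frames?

1.1

The red cylinder was near (6.4, 2.4) before and (7.5, 2.6) after, so it travelled √(1.1² + 0.2²) ≈ 1.1 units.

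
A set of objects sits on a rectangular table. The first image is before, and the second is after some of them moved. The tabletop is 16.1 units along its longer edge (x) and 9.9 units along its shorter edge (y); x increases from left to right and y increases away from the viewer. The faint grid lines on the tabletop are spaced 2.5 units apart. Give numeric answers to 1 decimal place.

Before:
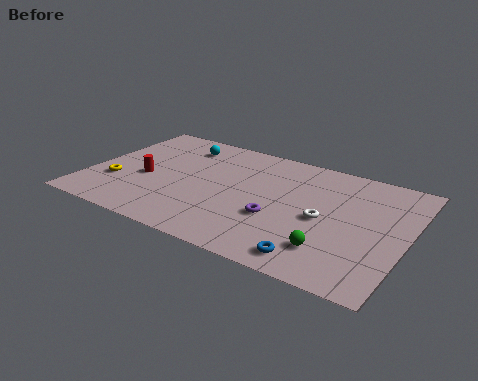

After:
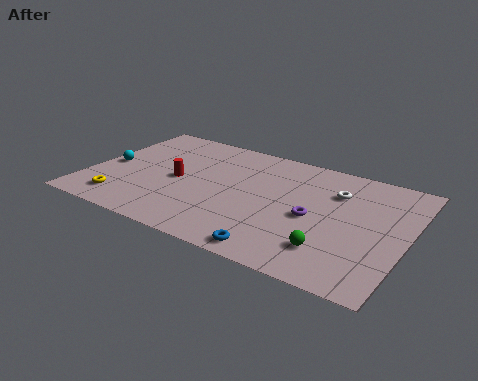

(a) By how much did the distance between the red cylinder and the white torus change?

-0.9

Before: roughly 9.1 units apart; after: 8.2. That's 0.9 units closer together.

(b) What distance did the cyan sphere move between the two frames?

4.7

The cyan sphere was near (4.1, 8.0) before and (0.9, 4.6) after, so it travelled √(3.2² + 3.4²) ≈ 4.7 units.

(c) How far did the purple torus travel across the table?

1.9

The purple torus moved from about (9.8, 3.6) to (11.5, 4.5), a distance of √(1.7² + 0.9²) ≈ 1.9.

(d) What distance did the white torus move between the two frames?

2.5

The white torus was near (12.0, 4.6) before and (12.3, 7.1) after, so it travelled √(0.3² + 2.5²) ≈ 2.5 units.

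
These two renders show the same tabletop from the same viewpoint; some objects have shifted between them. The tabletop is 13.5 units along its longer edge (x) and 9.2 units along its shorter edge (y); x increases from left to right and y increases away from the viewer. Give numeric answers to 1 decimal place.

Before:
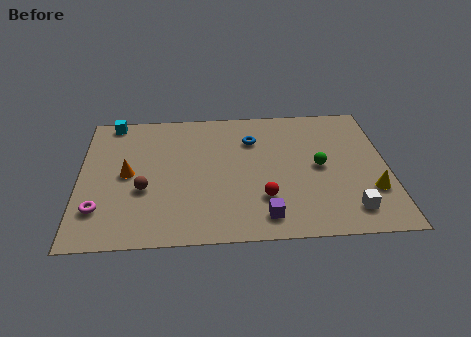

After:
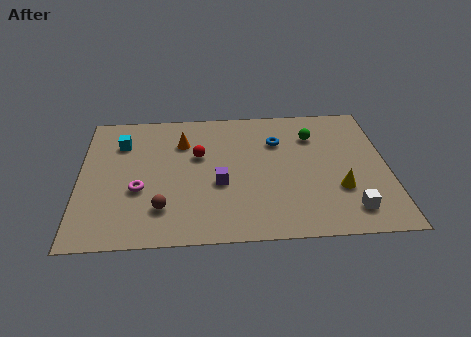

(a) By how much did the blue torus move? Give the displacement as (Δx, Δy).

(1.1, -0.2)

From the two frames, the blue torus sits at roughly (7.6, 6.7) before and (8.7, 6.5) after.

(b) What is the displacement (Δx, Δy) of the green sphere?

(-0.2, 2.2)

The green sphere was at about (10.5, 4.6) and moved to about (10.3, 6.8).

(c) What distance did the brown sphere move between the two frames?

1.5

The brown sphere was near (2.8, 3.5) before and (3.6, 2.2) after, so it travelled √(0.8² + 1.3²) ≈ 1.5 units.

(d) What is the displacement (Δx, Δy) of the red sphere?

(-2.8, 3.1)

The red sphere was at about (8.0, 2.6) and moved to about (5.2, 5.7).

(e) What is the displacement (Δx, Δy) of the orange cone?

(2.4, 2.1)

The orange cone was at about (2.1, 4.6) and moved to about (4.5, 6.7).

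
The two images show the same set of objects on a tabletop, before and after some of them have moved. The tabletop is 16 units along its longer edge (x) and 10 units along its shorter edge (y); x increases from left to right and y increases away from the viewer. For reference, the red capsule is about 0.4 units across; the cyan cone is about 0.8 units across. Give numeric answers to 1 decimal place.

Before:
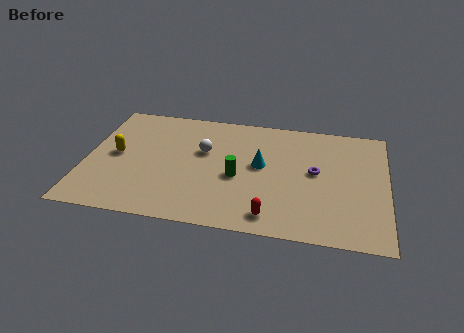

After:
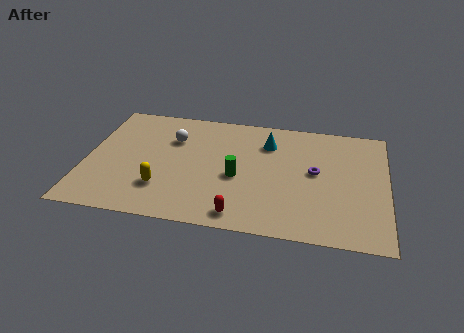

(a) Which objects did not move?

the purple torus and the green cylinder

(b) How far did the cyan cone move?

2.0

The cyan cone moved from about (9.3, 5.5) to (9.6, 7.5), a distance of √(0.3² + 2.0²) ≈ 2.0.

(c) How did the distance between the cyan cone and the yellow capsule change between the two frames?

-0.5

The distance was about 7.7 in the first image and 7.2 in the second, so they moved 0.5 units closer together.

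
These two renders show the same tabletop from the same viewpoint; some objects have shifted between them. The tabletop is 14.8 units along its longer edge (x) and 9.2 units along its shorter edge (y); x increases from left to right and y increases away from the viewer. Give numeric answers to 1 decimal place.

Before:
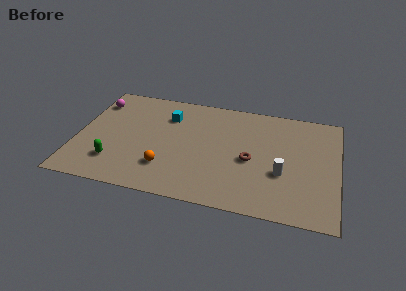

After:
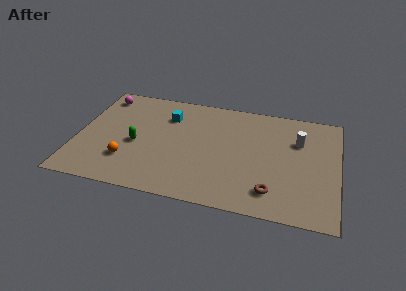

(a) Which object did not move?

the cyan cube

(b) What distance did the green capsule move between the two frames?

2.1

From (2.3, 2.2) to (3.4, 4.0), the green capsule covered √(1.1² + 1.8²) ≈ 2.1 units.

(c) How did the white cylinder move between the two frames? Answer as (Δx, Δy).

(0.8, 2.9)

The white cylinder started near (11.7, 3.4) and ended near (12.5, 6.3).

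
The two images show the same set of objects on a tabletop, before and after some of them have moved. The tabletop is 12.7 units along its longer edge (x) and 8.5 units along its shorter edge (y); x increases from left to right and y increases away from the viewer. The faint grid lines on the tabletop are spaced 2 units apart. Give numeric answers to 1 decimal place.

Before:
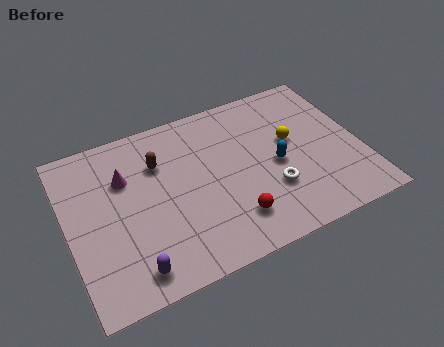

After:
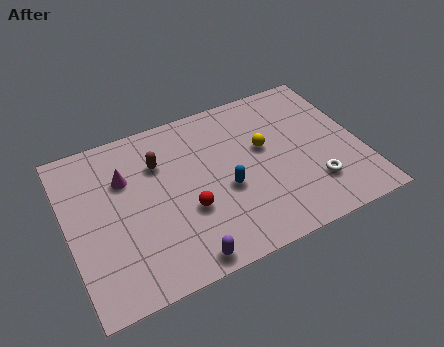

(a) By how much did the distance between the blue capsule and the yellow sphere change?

+1.1

Before: roughly 1.3 units apart; after: 2.4. That's 1.1 units further apart.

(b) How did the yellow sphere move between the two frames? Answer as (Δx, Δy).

(-1.2, 0.1)

The yellow sphere was at about (9.8, 4.9) and moved to about (8.6, 5.0).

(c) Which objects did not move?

the brown capsule and the magenta cone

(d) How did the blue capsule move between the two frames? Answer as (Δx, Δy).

(-2.3, -0.4)

The blue capsule was at about (9.0, 3.9) and moved to about (6.7, 3.5).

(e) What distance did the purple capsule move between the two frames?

2.1

The purple capsule moved from about (2.4, 1.2) to (4.5, 0.8), a distance of √(2.1² + 0.4²) ≈ 2.1.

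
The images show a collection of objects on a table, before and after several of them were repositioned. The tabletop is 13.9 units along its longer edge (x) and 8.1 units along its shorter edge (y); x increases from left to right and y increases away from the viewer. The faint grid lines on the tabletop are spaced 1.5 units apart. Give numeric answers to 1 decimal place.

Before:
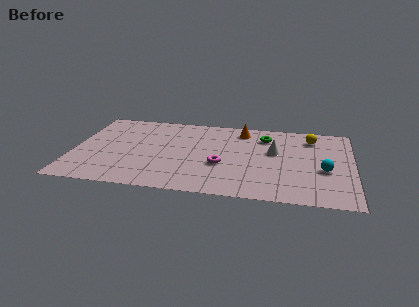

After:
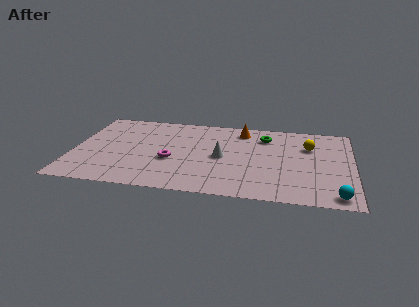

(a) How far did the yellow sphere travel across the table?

0.9

The yellow sphere moved from about (11.8, 6.5) to (11.7, 5.6), a distance of √(0.1² + 0.9²) ≈ 0.9.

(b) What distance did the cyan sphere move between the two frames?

2.5

The cyan sphere moved from about (12.5, 3.3) to (13.1, 0.9), a distance of √(0.6² + 2.4²) ≈ 2.5.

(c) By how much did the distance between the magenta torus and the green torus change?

+1.7

They were about 3.8 units apart before and 5.5 after — 1.7 units further apart.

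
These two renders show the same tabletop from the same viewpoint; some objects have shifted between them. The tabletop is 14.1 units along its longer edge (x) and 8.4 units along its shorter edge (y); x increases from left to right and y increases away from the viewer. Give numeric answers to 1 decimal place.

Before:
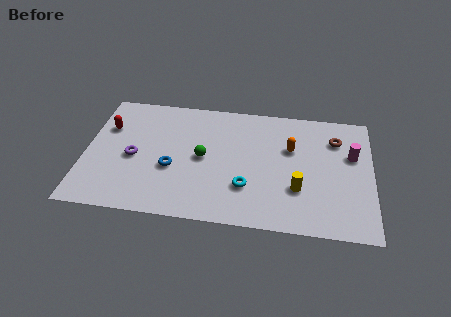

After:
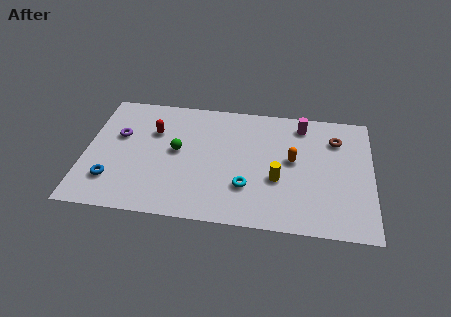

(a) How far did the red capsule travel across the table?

2.3

The red capsule was near (1.0, 5.7) before and (3.3, 5.7) after, so it travelled √(2.3² + 0.0²) ≈ 2.3 units.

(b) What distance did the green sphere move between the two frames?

1.3

From (5.8, 4.2) to (4.5, 4.5), the green sphere covered √(1.3² + 0.3²) ≈ 1.3 units.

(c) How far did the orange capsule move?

0.8

The orange capsule moved from about (10.1, 5.4) to (10.2, 4.6), a distance of √(0.1² + 0.8²) ≈ 0.8.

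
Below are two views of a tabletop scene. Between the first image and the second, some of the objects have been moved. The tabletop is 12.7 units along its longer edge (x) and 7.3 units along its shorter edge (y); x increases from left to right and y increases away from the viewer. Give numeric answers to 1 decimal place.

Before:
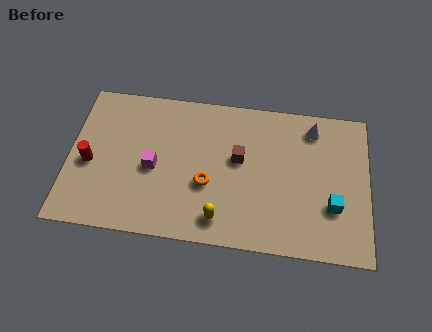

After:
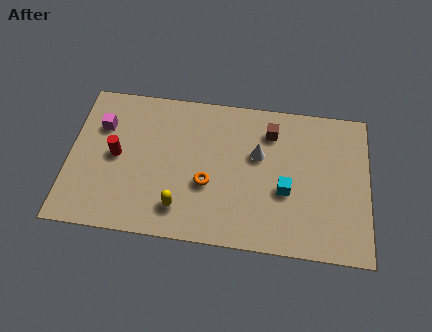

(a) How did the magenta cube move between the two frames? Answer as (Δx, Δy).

(-2.3, 1.8)

From the two frames, the magenta cube sits at roughly (3.6, 3.3) before and (1.3, 5.1) after.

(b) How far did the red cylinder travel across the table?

1.2

The red cylinder was near (0.9, 3.2) before and (2.0, 3.7) after, so it travelled √(1.1² + 0.5²) ≈ 1.2 units.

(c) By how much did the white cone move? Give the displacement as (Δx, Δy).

(-2.3, -1.6)

From the two frames, the white cone sits at roughly (10.3, 6.1) before and (8.0, 4.5) after.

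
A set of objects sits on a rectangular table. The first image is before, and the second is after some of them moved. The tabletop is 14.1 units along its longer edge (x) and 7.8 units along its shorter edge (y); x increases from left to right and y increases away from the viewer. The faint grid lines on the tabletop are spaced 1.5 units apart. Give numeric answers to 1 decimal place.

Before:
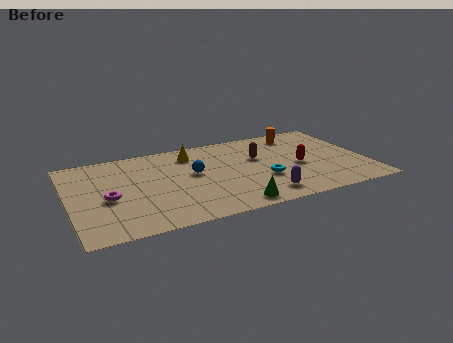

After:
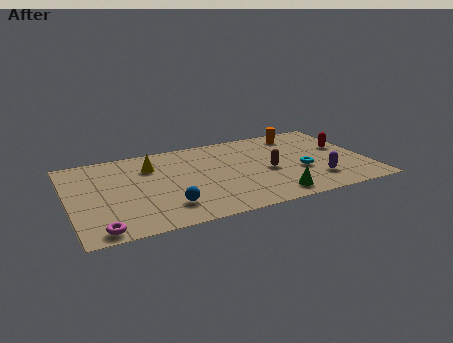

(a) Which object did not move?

the orange cylinder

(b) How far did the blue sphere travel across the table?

3.0

The blue sphere was near (5.9, 4.4) before and (4.4, 1.8) after, so it travelled √(1.5² + 2.6²) ≈ 3.0 units.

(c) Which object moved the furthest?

the blue sphere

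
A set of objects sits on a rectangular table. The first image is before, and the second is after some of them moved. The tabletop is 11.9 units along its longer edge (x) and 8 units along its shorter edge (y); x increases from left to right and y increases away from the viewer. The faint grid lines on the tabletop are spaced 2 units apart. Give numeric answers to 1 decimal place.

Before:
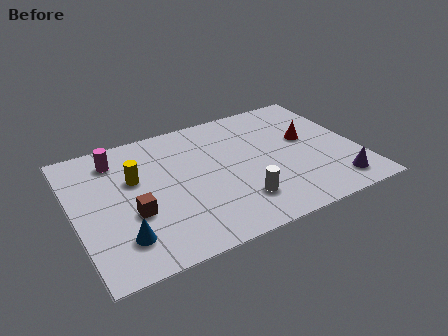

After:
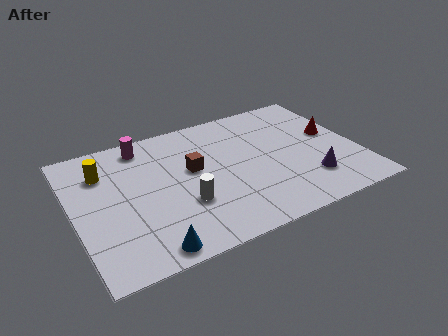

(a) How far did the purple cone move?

1.2

The purple cone moved from about (10.6, 1.3) to (9.6, 2.0), a distance of √(1.0² + 0.7²) ≈ 1.2.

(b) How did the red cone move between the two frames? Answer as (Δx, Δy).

(1.1, -0.1)

The red cone was at about (9.9, 4.6) and moved to about (11.0, 4.5).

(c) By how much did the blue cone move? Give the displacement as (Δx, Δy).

(1.0, -1.0)

From the two frames, the blue cone sits at roughly (1.7, 1.8) before and (2.7, 0.8) after.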